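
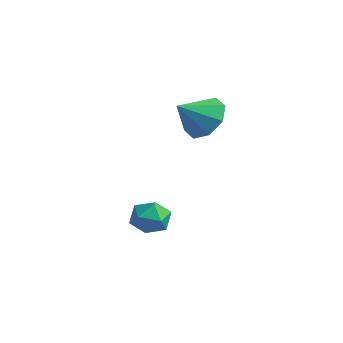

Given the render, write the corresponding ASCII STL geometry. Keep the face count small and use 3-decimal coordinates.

solid 
facet normal 0.039 0.820 -0.571
outer loop
vertex 3.141 0.695 1.356
vertex 2.394 1.035 1.794
vertex 3.313 1.084 1.927
endloop
endfacet
facet normal 0.784 -0.597 0.170
outer loop
vertex 3.141 0.695 1.356
vertex 3.313 1.084 1.927
vertex 2.346 -0.015 2.526
endloop
endfacet
facet normal 0.039 0.819 -0.572
outer loop
vertex 3.313 1.084 1.927
vertex 2.394 1.035 1.794
vertex 2.947 1.445 2.419
endloop
endfacet
facet normal 0.690 -0.234 0.685
outer loop
vertex 3.313 1.084 1.927
vertex 2.947 1.445 2.419
vertex 2.346 -0.015 2.526
endloop
endfacet
facet normal 0.037 0.820 -0.571
outer loop
vertex 2.947 1.445 2.419
vertex 2.394 1.035 1.794
vertex 2.257 1.565 2.546
endloop
endfacet
facet normal 0.181 -0.002 0.984
outer loop
vertex 2.947 1.445 2.419
vertex 2.257 1.565 2.546
vertex 2.346 -0.015 2.526
endloop
endfacet
facet normal 0.037 0.820 -0.571
outer loop
vertex 2.257 1.565 2.546
vertex 2.394 1.035 1.794
vertex 1.647 1.374 2.232
endloop
endfacet
facet normal -0.448 -0.037 0.893
outer loop
vertex 2.257 1.565 2.546
vertex 1.647 1.374 2.232
vertex 2.346 -0.015 2.526
endloop
endfacet
facet normal 0.037 0.820 -0.571
outer loop
vertex 1.647 1.374 2.232
vertex 2.394 1.035 1.794
vertex 1.475 0.985 1.662
endloop
endfacet
facet normal -0.826 -0.317 0.466
outer loop
vertex 1.647 1.374 2.232
vertex 1.475 0.985 1.662
vertex 2.346 -0.015 2.526
endloop
endfacet
facet normal 0.038 0.819 -0.572
outer loop
vertex 1.475 0.985 1.662
vertex 2.394 1.035 1.794
vertex 1.841 0.624 1.169
endloop
endfacet
facet normal -0.733 -0.679 -0.047
outer loop
vertex 1.475 0.985 1.662
vertex 1.841 0.624 1.169
vertex 2.346 -0.015 2.526
endloop
endfacet
facet normal 0.038 0.819 -0.572
outer loop
vertex 1.841 0.624 1.169
vertex 2.394 1.035 1.794
vertex 2.531 0.504 1.043
endloop
endfacet
facet normal -0.222 -0.911 -0.347
outer loop
vertex 1.841 0.624 1.169
vertex 2.531 0.504 1.043
vertex 2.346 -0.015 2.526
endloop
endfacet
facet normal 0.037 0.819 -0.572
outer loop
vertex 2.531 0.504 1.043
vertex 2.394 1.035 1.794
vertex 3.141 0.695 1.356
endloop
endfacet
facet normal 0.406 -0.877 -0.256
outer loop
vertex 2.531 0.504 1.043
vertex 3.141 0.695 1.356
vertex 2.346 -0.015 2.526
endloop
endfacet
facet normal -0.878 0.092 0.469
outer loop
vertex 1.742 -1.034 -2.245
vertex 2.014 -1.412 -1.662
vertex 2.078 -0.668 -1.688
endloop
endfacet
facet normal -0.762 0.647 0.035
outer loop
vertex 1.742 -1.034 -2.245
vertex 2.078 -0.668 -1.688
vertex 2.211 -0.473 -2.396
endloop
endfacet
facet normal -0.674 0.395 -0.625
outer loop
vertex 1.742 -1.034 -2.245
vertex 2.211 -0.473 -2.396
vertex 2.228 -1.096 -2.808
endloop
endfacet
facet normal -0.735 -0.316 -0.600
outer loop
vertex 1.742 -1.034 -2.245
vertex 2.228 -1.096 -2.808
vertex 2.107 -1.676 -2.354
endloop
endfacet
facet normal -0.861 -0.503 0.076
outer loop
vertex 1.742 -1.034 -2.245
vertex 2.107 -1.676 -2.354
vertex 2.014 -1.412 -1.662
endloop
endfacet
facet normal -0.153 0.960 0.236
outer loop
vertex 2.211 -0.473 -2.396
vertex 2.078 -0.668 -1.688
vertex 2.773 -0.504 -1.906
endloop
endfacet
facet normal -0.341 0.062 0.938
outer loop
vertex 2.078 -0.668 -1.688
vertex 2.014 -1.412 -1.662
vertex 2.652 -1.084 -1.452
endloop
endfacet
facet normal -0.313 -0.901 0.302
outer loop
vertex 2.014 -1.412 -1.662
vertex 2.107 -1.676 -2.354
vertex 2.669 -1.707 -1.864
endloop
endfacet
facet normal -0.108 -0.599 -0.794
outer loop
vertex 2.107 -1.676 -2.354
vertex 2.228 -1.096 -2.808
vertex 2.802 -1.512 -2.572
endloop
endfacet
facet normal -0.009 0.551 -0.834
outer loop
vertex 2.228 -1.096 -2.808
vertex 2.211 -0.473 -2.396
vertex 2.866 -0.768 -2.598
endloop
endfacet
facet normal 0.735 0.316 0.600
outer loop
vertex 3.138 -1.146 -2.015
vertex 2.773 -0.504 -1.906
vertex 2.652 -1.084 -1.452
endloop
endfacet
facet normal 0.674 -0.395 0.625
outer loop
vertex 3.138 -1.146 -2.015
vertex 2.652 -1.084 -1.452
vertex 2.669 -1.707 -1.864
endloop
endfacet
facet normal 0.762 -0.647 -0.035
outer loop
vertex 3.138 -1.146 -2.015
vertex 2.669 -1.707 -1.864
vertex 2.802 -1.512 -2.572
endloop
endfacet
facet normal 0.878 -0.092 -0.469
outer loop
vertex 3.138 -1.146 -2.015
vertex 2.802 -1.512 -2.572
vertex 2.866 -0.768 -2.598
endloop
endfacet
facet normal 0.861 0.503 -0.076
outer loop
vertex 3.138 -1.146 -2.015
vertex 2.866 -0.768 -2.598
vertex 2.773 -0.504 -1.906
endloop
endfacet
facet normal 0.108 0.599 0.794
outer loop
vertex 2.652 -1.084 -1.452
vertex 2.773 -0.504 -1.906
vertex 2.078 -0.668 -1.688
endloop
endfacet
facet normal 0.009 -0.551 0.834
outer loop
vertex 2.669 -1.707 -1.864
vertex 2.652 -1.084 -1.452
vertex 2.014 -1.412 -1.662
endloop
endfacet
facet normal 0.153 -0.960 -0.236
outer loop
vertex 2.802 -1.512 -2.572
vertex 2.669 -1.707 -1.864
vertex 2.107 -1.676 -2.354
endloop
endfacet
facet normal 0.341 -0.062 -0.938
outer loop
vertex 2.866 -0.768 -2.598
vertex 2.802 -1.512 -2.572
vertex 2.228 -1.096 -2.808
endloop
endfacet
facet normal 0.313 0.901 -0.302
outer loop
vertex 2.773 -0.504 -1.906
vertex 2.866 -0.768 -2.598
vertex 2.211 -0.473 -2.396
endloop
endfacet

endsolid


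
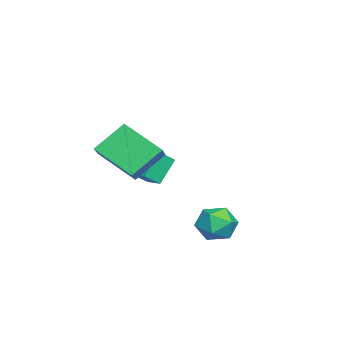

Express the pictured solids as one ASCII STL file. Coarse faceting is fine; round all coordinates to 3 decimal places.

solid 
facet normal -0.701 0.560 0.441
outer loop
vertex 1.891 2.803 -1.703
vertex 1.347 1.974 -1.515
vertex 2.027 2.295 -0.842
endloop
endfacet
facet normal -0.056 0.856 0.514
outer loop
vertex 1.891 2.803 -1.703
vertex 2.027 2.295 -0.842
vertex 2.824 2.651 -1.349
endloop
endfacet
facet normal 0.210 0.968 -0.138
outer loop
vertex 1.891 2.803 -1.703
vertex 2.824 2.651 -1.349
vertex 2.636 2.551 -2.336
endloop
endfacet
facet normal -0.272 0.741 -0.615
outer loop
vertex 1.891 2.803 -1.703
vertex 2.636 2.551 -2.336
vertex 1.724 2.132 -2.438
endloop
endfacet
facet normal -0.834 0.489 -0.257
outer loop
vertex 1.891 2.803 -1.703
vertex 1.724 2.132 -2.438
vertex 1.347 1.974 -1.515
endloop
endfacet
facet normal 0.366 0.386 0.847
outer loop
vertex 2.824 2.651 -1.349
vertex 2.027 2.295 -0.842
vertex 2.856 1.728 -0.942
endloop
endfacet
facet normal -0.678 -0.092 0.729
outer loop
vertex 2.027 2.295 -0.842
vertex 1.347 1.974 -1.515
vertex 1.944 1.309 -1.044
endloop
endfacet
facet normal -0.893 -0.207 -0.400
outer loop
vertex 1.347 1.974 -1.515
vertex 1.724 2.132 -2.438
vertex 1.756 1.209 -2.031
endloop
endfacet
facet normal 0.018 0.199 -0.980
outer loop
vertex 1.724 2.132 -2.438
vertex 2.636 2.551 -2.336
vertex 2.553 1.565 -2.538
endloop
endfacet
facet normal 0.797 0.567 -0.209
outer loop
vertex 2.636 2.551 -2.336
vertex 2.824 2.651 -1.349
vertex 3.233 1.886 -1.865
endloop
endfacet
facet normal 0.272 -0.741 0.615
outer loop
vertex 2.689 1.057 -1.677
vertex 2.856 1.728 -0.942
vertex 1.944 1.309 -1.044
endloop
endfacet
facet normal -0.210 -0.968 0.138
outer loop
vertex 2.689 1.057 -1.677
vertex 1.944 1.309 -1.044
vertex 1.756 1.209 -2.031
endloop
endfacet
facet normal 0.056 -0.856 -0.514
outer loop
vertex 2.689 1.057 -1.677
vertex 1.756 1.209 -2.031
vertex 2.553 1.565 -2.538
endloop
endfacet
facet normal 0.701 -0.560 -0.441
outer loop
vertex 2.689 1.057 -1.677
vertex 2.553 1.565 -2.538
vertex 3.233 1.886 -1.865
endloop
endfacet
facet normal 0.834 -0.489 0.257
outer loop
vertex 2.689 1.057 -1.677
vertex 3.233 1.886 -1.865
vertex 2.856 1.728 -0.942
endloop
endfacet
facet normal -0.018 -0.199 0.980
outer loop
vertex 1.944 1.309 -1.044
vertex 2.856 1.728 -0.942
vertex 2.027 2.295 -0.842
endloop
endfacet
facet normal -0.797 -0.567 0.209
outer loop
vertex 1.756 1.209 -2.031
vertex 1.944 1.309 -1.044
vertex 1.347 1.974 -1.515
endloop
endfacet
facet normal -0.366 -0.386 -0.847
outer loop
vertex 2.553 1.565 -2.538
vertex 1.756 1.209 -2.031
vertex 1.724 2.132 -2.438
endloop
endfacet
facet normal 0.678 0.092 -0.729
outer loop
vertex 3.233 1.886 -1.865
vertex 2.553 1.565 -2.538
vertex 2.636 2.551 -2.336
endloop
endfacet
facet normal 0.893 0.207 0.400
outer loop
vertex 2.856 1.728 -0.942
vertex 3.233 1.886 -1.865
vertex 2.824 2.651 -1.349
endloop
endfacet
facet normal -0.862 -0.064 -0.502
outer loop
vertex 0.985 -2.076 3.084
vertex 1.557 -0.361 1.883
vertex 1.785 -3.203 1.854
endloop
endfacet
facet normal -0.264 -0.790 0.553
outer loop
vertex 2.923 -3.119 2.517
vertex 0.985 -2.076 3.084
vertex 1.785 -3.203 1.854
endloop
endfacet
facet normal -0.863 -0.064 -0.502
outer loop
vertex 1.785 -3.203 1.854
vertex 1.557 -0.361 1.883
vertex 2.356 -1.488 0.654
endloop
endfacet
facet normal 0.432 -0.609 -0.665
outer loop
vertex 2.356 -1.488 0.654
vertex 2.923 -3.119 2.517
vertex 1.785 -3.203 1.854
endloop
endfacet
facet normal -0.432 0.610 0.665
outer loop
vertex 0.985 -2.076 3.084
vertex 2.695 -0.277 2.546
vertex 1.557 -0.361 1.883
endloop
endfacet
facet normal -0.263 -0.790 0.553
outer loop
vertex 2.124 -1.992 3.746
vertex 0.985 -2.076 3.084
vertex 2.923 -3.119 2.517
endloop
endfacet
facet normal -0.432 0.609 0.665
outer loop
vertex 2.124 -1.992 3.746
vertex 2.695 -0.277 2.546
vertex 0.985 -2.076 3.084
endloop
endfacet
facet normal 0.264 0.790 -0.553
outer loop
vertex 1.557 -0.361 1.883
vertex 2.695 -0.277 2.546
vertex 2.356 -1.488 0.654
endloop
endfacet
facet normal 0.431 -0.610 -0.665
outer loop
vertex 3.495 -1.404 1.316
vertex 2.923 -3.119 2.517
vertex 2.356 -1.488 0.654
endloop
endfacet
facet normal 0.263 0.790 -0.553
outer loop
vertex 2.356 -1.488 0.654
vertex 2.695 -0.277 2.546
vertex 3.495 -1.404 1.316
endloop
endfacet
facet normal 0.862 0.064 0.502
outer loop
vertex 3.495 -1.404 1.316
vertex 2.124 -1.992 3.746
vertex 2.923 -3.119 2.517
endloop
endfacet
facet normal 0.862 0.064 0.502
outer loop
vertex 2.695 -0.277 2.546
vertex 2.124 -1.992 3.746
vertex 3.495 -1.404 1.316
endloop
endfacet
facet normal -0.692 -0.699 -0.180
outer loop
vertex -3.239 -2.082 0.392
vertex -3.704 -1.47 -0.2
vertex -2.402 -2.603 -0.804
endloop
endfacet
facet normal 0.479 -0.631 0.610
outer loop
vertex -1.696 -1.89 -0.62
vertex -3.239 -2.082 0.392
vertex -2.402 -2.603 -0.804
endloop
endfacet
facet normal -0.692 -0.699 -0.180
outer loop
vertex -2.402 -2.603 -0.804
vertex -3.704 -1.47 -0.2
vertex -2.867 -1.991 -1.396
endloop
endfacet
facet normal 0.540 -0.336 -0.772
outer loop
vertex -2.867 -1.991 -1.396
vertex -1.696 -1.89 -0.62
vertex -2.402 -2.603 -0.804
endloop
endfacet
facet normal -0.540 0.336 0.772
outer loop
vertex -3.239 -2.082 0.392
vertex -2.998 -0.757 -0.016
vertex -3.704 -1.47 -0.2
endloop
endfacet
facet normal 0.479 -0.631 0.610
outer loop
vertex -2.533 -1.369 0.576
vertex -3.239 -2.082 0.392
vertex -1.696 -1.89 -0.62
endloop
endfacet
facet normal -0.540 0.336 0.772
outer loop
vertex -2.533 -1.369 0.576
vertex -2.998 -0.757 -0.016
vertex -3.239 -2.082 0.392
endloop
endfacet
facet normal -0.479 0.631 -0.610
outer loop
vertex -3.704 -1.47 -0.2
vertex -2.998 -0.757 -0.016
vertex -2.867 -1.991 -1.396
endloop
endfacet
facet normal 0.540 -0.336 -0.772
outer loop
vertex -2.161 -1.278 -1.212
vertex -1.696 -1.89 -0.62
vertex -2.867 -1.991 -1.396
endloop
endfacet
facet normal -0.479 0.631 -0.610
outer loop
vertex -2.867 -1.991 -1.396
vertex -2.998 -0.757 -0.016
vertex -2.161 -1.278 -1.212
endloop
endfacet
facet normal 0.692 0.699 0.180
outer loop
vertex -2.161 -1.278 -1.212
vertex -2.533 -1.369 0.576
vertex -1.696 -1.89 -0.62
endloop
endfacet
facet normal 0.692 0.699 0.180
outer loop
vertex -2.998 -0.757 -0.016
vertex -2.533 -1.369 0.576
vertex -2.161 -1.278 -1.212
endloop
endfacet

endsolid


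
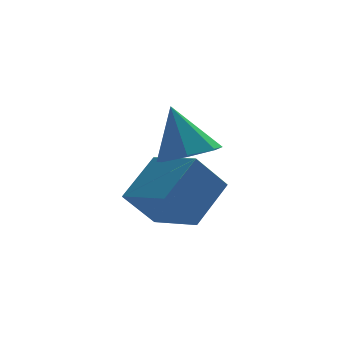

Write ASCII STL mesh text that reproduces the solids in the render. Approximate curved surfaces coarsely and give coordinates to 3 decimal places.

solid 
facet normal -0.508 0.827 -0.241
outer loop
vertex -4.004 0.735 -0.924
vertex -2.792 1.835 0.294
vertex -2.924 1.012 -2.247
endloop
endfacet
facet normal -0.594 -0.539 -0.597
outer loop
vertex -1.888 -0.675 -1.754
vertex -4.004 0.735 -0.924
vertex -2.924 1.012 -2.247
endloop
endfacet
facet normal -0.508 0.827 -0.241
outer loop
vertex -2.924 1.012 -2.247
vertex -2.792 1.835 0.294
vertex -1.713 2.112 -1.029
endloop
endfacet
facet normal 0.624 0.160 -0.765
outer loop
vertex -1.713 2.112 -1.029
vertex -1.888 -0.675 -1.754
vertex -2.924 1.012 -2.247
endloop
endfacet
facet normal -0.624 -0.160 0.765
outer loop
vertex -4.004 0.735 -0.924
vertex -1.756 0.148 0.787
vertex -2.792 1.835 0.294
endloop
endfacet
facet normal -0.594 -0.539 -0.597
outer loop
vertex -2.967 -0.952 -0.431
vertex -4.004 0.735 -0.924
vertex -1.888 -0.675 -1.754
endloop
endfacet
facet normal -0.624 -0.160 0.765
outer loop
vertex -2.967 -0.952 -0.431
vertex -1.756 0.148 0.787
vertex -4.004 0.735 -0.924
endloop
endfacet
facet normal 0.594 0.539 0.597
outer loop
vertex -2.792 1.835 0.294
vertex -1.756 0.148 0.787
vertex -1.713 2.112 -1.029
endloop
endfacet
facet normal 0.624 0.160 -0.765
outer loop
vertex -0.676 0.425 -0.536
vertex -1.888 -0.675 -1.754
vertex -1.713 2.112 -1.029
endloop
endfacet
facet normal 0.593 0.539 0.597
outer loop
vertex -1.713 2.112 -1.029
vertex -1.756 0.148 0.787
vertex -0.676 0.425 -0.536
endloop
endfacet
facet normal 0.508 -0.827 0.241
outer loop
vertex -0.676 0.425 -0.536
vertex -2.967 -0.952 -0.431
vertex -1.888 -0.675 -1.754
endloop
endfacet
facet normal 0.508 -0.827 0.242
outer loop
vertex -1.756 0.148 0.787
vertex -2.967 -0.952 -0.431
vertex -0.676 0.425 -0.536
endloop
endfacet
facet normal 0.225 -0.332 -0.916
outer loop
vertex -1.41 -1.075 1.575
vertex -2.061 -0.316 1.14
vertex -0.999 -0.246 1.376
endloop
endfacet
facet normal 0.687 -0.171 0.706
outer loop
vertex -1.41 -1.075 1.575
vertex -0.999 -0.246 1.376
vertex -2.519 0.356 3.0
endloop
endfacet
facet normal 0.225 -0.331 -0.916
outer loop
vertex -0.999 -0.246 1.376
vertex -2.061 -0.316 1.14
vertex -1.389 0.53 1.0
endloop
endfacet
facet normal 0.697 0.565 0.443
outer loop
vertex -0.999 -0.246 1.376
vertex -1.389 0.53 1.0
vertex -2.519 0.356 3.0
endloop
endfacet
facet normal 0.226 -0.331 -0.916
outer loop
vertex -1.389 0.53 1.0
vertex -2.061 -0.316 1.14
vertex -2.284 0.668 0.729
endloop
endfacet
facet normal 0.107 0.983 0.146
outer loop
vertex -1.389 0.53 1.0
vertex -2.284 0.668 0.729
vertex -2.519 0.356 3.0
endloop
endfacet
facet normal 0.226 -0.332 -0.916
outer loop
vertex -2.284 0.668 0.729
vertex -2.061 -0.316 1.14
vertex -3.012 0.065 0.768
endloop
endfacet
facet normal -0.636 0.771 0.040
outer loop
vertex -2.284 0.668 0.729
vertex -3.012 0.065 0.768
vertex -2.519 0.356 3.0
endloop
endfacet
facet normal 0.226 -0.331 -0.916
outer loop
vertex -3.012 0.065 0.768
vertex -2.061 -0.316 1.14
vertex -3.024 -0.825 1.087
endloop
endfacet
facet normal -0.975 0.086 0.204
outer loop
vertex -3.012 0.065 0.768
vertex -3.024 -0.825 1.087
vertex -2.519 0.356 3.0
endloop
endfacet
facet normal 0.226 -0.331 -0.916
outer loop
vertex -3.024 -0.825 1.087
vertex -2.061 -0.316 1.14
vertex -2.311 -1.332 1.446
endloop
endfacet
facet normal -0.654 -0.555 0.515
outer loop
vertex -3.024 -0.825 1.087
vertex -2.311 -1.332 1.446
vertex -2.519 0.356 3.0
endloop
endfacet
facet normal 0.226 -0.331 -0.916
outer loop
vertex -2.311 -1.332 1.446
vertex -2.061 -0.316 1.14
vertex -1.41 -1.075 1.575
endloop
endfacet
facet normal 0.085 -0.669 0.738
outer loop
vertex -2.311 -1.332 1.446
vertex -1.41 -1.075 1.575
vertex -2.519 0.356 3.0
endloop
endfacet

endsolid


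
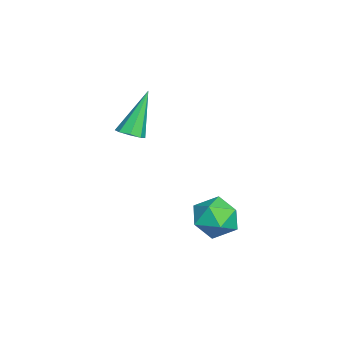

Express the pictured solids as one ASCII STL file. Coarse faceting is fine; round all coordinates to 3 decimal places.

solid 
facet normal -0.915 0.274 0.296
outer loop
vertex 0.003 1.589 -1.026
vertex -0.321 0.628 -1.137
vertex 0.061 0.937 -0.243
endloop
endfacet
facet normal -0.416 0.683 0.600
outer loop
vertex 0.003 1.589 -1.026
vertex 0.061 0.937 -0.243
vertex 0.834 1.575 -0.434
endloop
endfacet
facet normal -0.040 0.996 0.080
outer loop
vertex 0.003 1.589 -1.026
vertex 0.834 1.575 -0.434
vertex 0.93 1.66 -1.446
endloop
endfacet
facet normal -0.307 0.779 -0.546
outer loop
vertex 0.003 1.589 -1.026
vertex 0.93 1.66 -1.446
vertex 0.217 1.075 -1.88
endloop
endfacet
facet normal -0.847 0.333 -0.413
outer loop
vertex 0.003 1.589 -1.026
vertex 0.217 1.075 -1.88
vertex -0.321 0.628 -1.137
endloop
endfacet
facet normal 0.026 0.258 0.966
outer loop
vertex 0.834 1.575 -0.434
vertex 0.061 0.937 -0.243
vertex 1.023 0.605 -0.18
endloop
endfacet
facet normal -0.782 -0.404 0.474
outer loop
vertex 0.061 0.937 -0.243
vertex -0.321 0.628 -1.137
vertex 0.31 0.02 -0.614
endloop
endfacet
facet normal -0.673 -0.307 -0.672
outer loop
vertex -0.321 0.628 -1.137
vertex 0.217 1.075 -1.88
vertex 0.406 0.105 -1.626
endloop
endfacet
facet normal 0.201 0.414 -0.888
outer loop
vertex 0.217 1.075 -1.88
vertex 0.93 1.66 -1.446
vertex 1.179 0.743 -1.817
endloop
endfacet
facet normal 0.633 0.764 0.124
outer loop
vertex 0.93 1.66 -1.446
vertex 0.834 1.575 -0.434
vertex 1.561 1.052 -0.923
endloop
endfacet
facet normal 0.307 -0.779 0.546
outer loop
vertex 1.237 0.091 -1.034
vertex 1.023 0.605 -0.18
vertex 0.31 0.02 -0.614
endloop
endfacet
facet normal 0.040 -0.996 -0.080
outer loop
vertex 1.237 0.091 -1.034
vertex 0.31 0.02 -0.614
vertex 0.406 0.105 -1.626
endloop
endfacet
facet normal 0.416 -0.683 -0.600
outer loop
vertex 1.237 0.091 -1.034
vertex 0.406 0.105 -1.626
vertex 1.179 0.743 -1.817
endloop
endfacet
facet normal 0.915 -0.274 -0.296
outer loop
vertex 1.237 0.091 -1.034
vertex 1.179 0.743 -1.817
vertex 1.561 1.052 -0.923
endloop
endfacet
facet normal 0.847 -0.333 0.413
outer loop
vertex 1.237 0.091 -1.034
vertex 1.561 1.052 -0.923
vertex 1.023 0.605 -0.18
endloop
endfacet
facet normal -0.201 -0.414 0.888
outer loop
vertex 0.31 0.02 -0.614
vertex 1.023 0.605 -0.18
vertex 0.061 0.937 -0.243
endloop
endfacet
facet normal -0.633 -0.764 -0.124
outer loop
vertex 0.406 0.105 -1.626
vertex 0.31 0.02 -0.614
vertex -0.321 0.628 -1.137
endloop
endfacet
facet normal -0.026 -0.258 -0.966
outer loop
vertex 1.179 0.743 -1.817
vertex 0.406 0.105 -1.626
vertex 0.217 1.075 -1.88
endloop
endfacet
facet normal 0.782 0.404 -0.474
outer loop
vertex 1.561 1.052 -0.923
vertex 1.179 0.743 -1.817
vertex 0.93 1.66 -1.446
endloop
endfacet
facet normal 0.673 0.307 0.672
outer loop
vertex 1.023 0.605 -0.18
vertex 1.561 1.052 -0.923
vertex 0.834 1.575 -0.434
endloop
endfacet
facet normal 0.428 -0.294 -0.855
outer loop
vertex -0.323 -2.356 2.723
vertex -0.855 -2.392 2.469
vertex -0.448 -1.968 2.527
endloop
endfacet
facet normal 0.728 0.481 0.489
outer loop
vertex -0.323 -2.356 2.723
vertex -0.448 -1.968 2.527
vertex -1.765 -1.768 4.291
endloop
endfacet
facet normal 0.427 -0.293 -0.855
outer loop
vertex -0.448 -1.968 2.527
vertex -0.855 -2.392 2.469
vertex -0.811 -1.829 2.298
endloop
endfacet
facet normal 0.293 0.950 0.111
outer loop
vertex -0.448 -1.968 2.527
vertex -0.811 -1.829 2.298
vertex -1.765 -1.768 4.291
endloop
endfacet
facet normal 0.427 -0.293 -0.855
outer loop
vertex -0.811 -1.829 2.298
vertex -0.855 -2.392 2.469
vertex -1.2 -2.019 2.169
endloop
endfacet
facet normal -0.373 0.904 -0.206
outer loop
vertex -0.811 -1.829 2.298
vertex -1.2 -2.019 2.169
vertex -1.765 -1.768 4.291
endloop
endfacet
facet normal 0.427 -0.293 -0.855
outer loop
vertex -1.2 -2.019 2.169
vertex -0.855 -2.392 2.469
vertex -1.386 -2.428 2.216
endloop
endfacet
facet normal -0.886 0.371 -0.280
outer loop
vertex -1.2 -2.019 2.169
vertex -1.386 -2.428 2.216
vertex -1.765 -1.768 4.291
endloop
endfacet
facet normal 0.427 -0.292 -0.856
outer loop
vertex -1.386 -2.428 2.216
vertex -0.855 -2.392 2.469
vertex -1.261 -2.816 2.411
endloop
endfacet
facet normal -0.940 -0.335 -0.065
outer loop
vertex -1.386 -2.428 2.216
vertex -1.261 -2.816 2.411
vertex -1.765 -1.768 4.291
endloop
endfacet
facet normal 0.428 -0.292 -0.855
outer loop
vertex -1.261 -2.816 2.411
vertex -0.855 -2.392 2.469
vertex -0.898 -2.955 2.64
endloop
endfacet
facet normal -0.505 -0.804 0.313
outer loop
vertex -1.261 -2.816 2.411
vertex -0.898 -2.955 2.64
vertex -1.765 -1.768 4.291
endloop
endfacet
facet normal 0.427 -0.292 -0.855
outer loop
vertex -0.898 -2.955 2.64
vertex -0.855 -2.392 2.469
vertex -0.509 -2.764 2.769
endloop
endfacet
facet normal 0.163 -0.758 0.631
outer loop
vertex -0.898 -2.955 2.64
vertex -0.509 -2.764 2.769
vertex -1.765 -1.768 4.291
endloop
endfacet
facet normal 0.428 -0.292 -0.855
outer loop
vertex -0.509 -2.764 2.769
vertex -0.855 -2.392 2.469
vertex -0.323 -2.356 2.723
endloop
endfacet
facet normal 0.673 -0.227 0.704
outer loop
vertex -0.509 -2.764 2.769
vertex -0.323 -2.356 2.723
vertex -1.765 -1.768 4.291
endloop
endfacet

endsolid


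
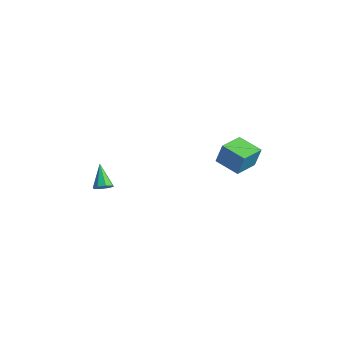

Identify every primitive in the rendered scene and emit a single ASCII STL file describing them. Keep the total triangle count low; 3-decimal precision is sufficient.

solid 
facet normal 0.622 -0.313 -0.718
outer loop
vertex 0.071 -3.847 -3.787
vertex -0.363 -4.14 -4.035
vertex -0.15 -3.603 -4.085
endloop
endfacet
facet normal 0.376 0.834 0.404
outer loop
vertex 0.071 -3.847 -3.787
vertex -0.15 -3.603 -4.085
vertex -1.357 -3.64 -2.885
endloop
endfacet
facet normal 0.620 -0.313 -0.720
outer loop
vertex -0.15 -3.603 -4.085
vertex -0.363 -4.14 -4.035
vertex -0.497 -3.674 -4.353
endloop
endfacet
facet normal -0.127 0.987 -0.097
outer loop
vertex -0.15 -3.603 -4.085
vertex -0.497 -3.674 -4.353
vertex -1.357 -3.64 -2.885
endloop
endfacet
facet normal 0.621 -0.312 -0.719
outer loop
vertex -0.497 -3.674 -4.353
vertex -0.363 -4.14 -4.035
vertex -0.765 -4.018 -4.435
endloop
endfacet
facet normal -0.671 0.620 -0.407
outer loop
vertex -0.497 -3.674 -4.353
vertex -0.765 -4.018 -4.435
vertex -1.357 -3.64 -2.885
endloop
endfacet
facet normal 0.621 -0.312 -0.719
outer loop
vertex -0.765 -4.018 -4.435
vertex -0.363 -4.14 -4.035
vertex -0.798 -4.434 -4.283
endloop
endfacet
facet normal -0.937 -0.052 -0.345
outer loop
vertex -0.765 -4.018 -4.435
vertex -0.798 -4.434 -4.283
vertex -1.357 -3.64 -2.885
endloop
endfacet
facet normal 0.621 -0.313 -0.719
outer loop
vertex -0.798 -4.434 -4.283
vertex -0.363 -4.14 -4.035
vertex -0.576 -4.678 -3.985
endloop
endfacet
facet normal -0.770 -0.636 0.053
outer loop
vertex -0.798 -4.434 -4.283
vertex -0.576 -4.678 -3.985
vertex -1.357 -3.64 -2.885
endloop
endfacet
facet normal 0.621 -0.313 -0.718
outer loop
vertex -0.576 -4.678 -3.985
vertex -0.363 -4.14 -4.035
vertex -0.23 -4.606 -3.717
endloop
endfacet
facet normal -0.266 -0.788 0.555
outer loop
vertex -0.576 -4.678 -3.985
vertex -0.23 -4.606 -3.717
vertex -1.357 -3.64 -2.885
endloop
endfacet
facet normal 0.621 -0.313 -0.718
outer loop
vertex -0.23 -4.606 -3.717
vertex -0.363 -4.14 -4.035
vertex 0.038 -4.262 -3.635
endloop
endfacet
facet normal 0.277 -0.421 0.864
outer loop
vertex -0.23 -4.606 -3.717
vertex 0.038 -4.262 -3.635
vertex -1.357 -3.64 -2.885
endloop
endfacet
facet normal 0.621 -0.313 -0.718
outer loop
vertex 0.038 -4.262 -3.635
vertex -0.363 -4.14 -4.035
vertex 0.071 -3.847 -3.787
endloop
endfacet
facet normal 0.543 0.250 0.802
outer loop
vertex 0.038 -4.262 -3.635
vertex 0.071 -3.847 -3.787
vertex -1.357 -3.64 -2.885
endloop
endfacet
facet normal -0.941 -0.218 0.260
outer loop
vertex 1.531 2.516 -2.448
vertex 1.135 4.072 -2.576
vertex 1.208 2.326 -3.776
endloop
endfacet
facet normal 0.245 -0.966 0.079
outer loop
vertex 2.685 2.668 -4.184
vertex 1.531 2.516 -2.448
vertex 1.208 2.326 -3.776
endloop
endfacet
facet normal -0.941 -0.218 0.260
outer loop
vertex 1.208 2.326 -3.776
vertex 1.135 4.072 -2.576
vertex 0.812 3.881 -3.904
endloop
endfacet
facet normal -0.234 -0.139 -0.962
outer loop
vertex 0.812 3.881 -3.904
vertex 2.685 2.668 -4.184
vertex 1.208 2.326 -3.776
endloop
endfacet
facet normal 0.234 0.139 0.962
outer loop
vertex 1.531 2.516 -2.448
vertex 2.612 4.414 -2.984
vertex 1.135 4.072 -2.576
endloop
endfacet
facet normal 0.246 -0.966 0.079
outer loop
vertex 3.008 2.859 -2.856
vertex 1.531 2.516 -2.448
vertex 2.685 2.668 -4.184
endloop
endfacet
facet normal 0.234 0.139 0.962
outer loop
vertex 3.008 2.859 -2.856
vertex 2.612 4.414 -2.984
vertex 1.531 2.516 -2.448
endloop
endfacet
facet normal -0.246 0.966 -0.079
outer loop
vertex 1.135 4.072 -2.576
vertex 2.612 4.414 -2.984
vertex 0.812 3.881 -3.904
endloop
endfacet
facet normal -0.234 -0.139 -0.962
outer loop
vertex 2.289 4.224 -4.312
vertex 2.685 2.668 -4.184
vertex 0.812 3.881 -3.904
endloop
endfacet
facet normal -0.246 0.966 -0.078
outer loop
vertex 0.812 3.881 -3.904
vertex 2.612 4.414 -2.984
vertex 2.289 4.224 -4.312
endloop
endfacet
facet normal 0.941 0.218 -0.260
outer loop
vertex 2.289 4.224 -4.312
vertex 3.008 2.859 -2.856
vertex 2.685 2.668 -4.184
endloop
endfacet
facet normal 0.941 0.218 -0.260
outer loop
vertex 2.612 4.414 -2.984
vertex 3.008 2.859 -2.856
vertex 2.289 4.224 -4.312
endloop
endfacet

endsolid


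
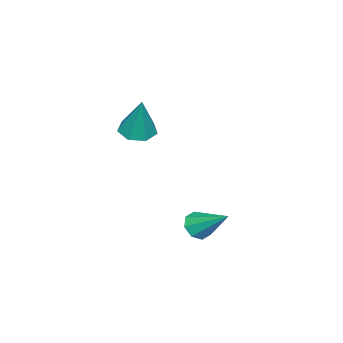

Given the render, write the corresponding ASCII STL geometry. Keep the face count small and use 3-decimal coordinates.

solid 
facet normal -0.229 -0.248 -0.941
outer loop
vertex -1.674 -3.468 -0.602
vertex -2.17 -2.946 -0.619
vertex -1.473 -2.909 -0.798
endloop
endfacet
facet normal 0.941 -0.264 0.211
outer loop
vertex -1.674 -3.468 -0.602
vertex -1.473 -2.909 -0.798
vertex -1.77 -2.514 1.019
endloop
endfacet
facet normal -0.229 -0.248 -0.941
outer loop
vertex -1.473 -2.909 -0.798
vertex -2.17 -2.946 -0.619
vertex -1.797 -2.378 -0.859
endloop
endfacet
facet normal 0.852 0.523 0.026
outer loop
vertex -1.473 -2.909 -0.798
vertex -1.797 -2.378 -0.859
vertex -1.77 -2.514 1.019
endloop
endfacet
facet normal -0.229 -0.248 -0.941
outer loop
vertex -1.797 -2.378 -0.859
vertex -2.17 -2.946 -0.619
vertex -2.402 -2.275 -0.739
endloop
endfacet
facet normal 0.181 0.981 0.068
outer loop
vertex -1.797 -2.378 -0.859
vertex -2.402 -2.275 -0.739
vertex -1.77 -2.514 1.019
endloop
endfacet
facet normal -0.231 -0.248 -0.941
outer loop
vertex -2.402 -2.275 -0.739
vertex -2.17 -2.946 -0.619
vertex -2.831 -2.676 -0.528
endloop
endfacet
facet normal -0.565 0.766 0.307
outer loop
vertex -2.402 -2.275 -0.739
vertex -2.831 -2.676 -0.528
vertex -1.77 -2.514 1.019
endloop
endfacet
facet normal -0.230 -0.247 -0.941
outer loop
vertex -2.831 -2.676 -0.528
vertex -2.17 -2.946 -0.619
vertex -2.763 -3.281 -0.386
endloop
endfacet
facet normal -0.826 0.039 0.562
outer loop
vertex -2.831 -2.676 -0.528
vertex -2.763 -3.281 -0.386
vertex -1.77 -2.514 1.019
endloop
endfacet
facet normal -0.230 -0.248 -0.941
outer loop
vertex -2.763 -3.281 -0.386
vertex -2.17 -2.946 -0.619
vertex -2.248 -3.633 -0.419
endloop
endfacet
facet normal -0.404 -0.652 0.642
outer loop
vertex -2.763 -3.281 -0.386
vertex -2.248 -3.633 -0.419
vertex -1.77 -2.514 1.019
endloop
endfacet
facet normal -0.229 -0.248 -0.941
outer loop
vertex -2.248 -3.633 -0.419
vertex -2.17 -2.946 -0.619
vertex -1.674 -3.468 -0.602
endloop
endfacet
facet normal 0.381 -0.787 0.486
outer loop
vertex -2.248 -3.633 -0.419
vertex -1.674 -3.468 -0.602
vertex -1.77 -2.514 1.019
endloop
endfacet
facet normal -0.157 -0.790 -0.592
outer loop
vertex -1.197 0.2 -4.757
vertex -1.451 -0.106 -4.281
vertex -1.666 0.27 -4.726
endloop
endfacet
facet normal 0.085 0.820 -0.566
outer loop
vertex -1.197 0.2 -4.757
vertex -1.666 0.27 -4.726
vertex -1.189 1.206 -3.299
endloop
endfacet
facet normal -0.158 -0.791 -0.592
outer loop
vertex -1.666 0.27 -4.726
vertex -1.451 -0.106 -4.281
vertex -2.008 0.12 -4.434
endloop
endfacet
facet normal -0.586 0.754 -0.299
outer loop
vertex -1.666 0.27 -4.726
vertex -2.008 0.12 -4.434
vertex -1.189 1.206 -3.299
endloop
endfacet
facet normal -0.157 -0.789 -0.593
outer loop
vertex -2.008 0.12 -4.434
vertex -1.451 -0.106 -4.281
vertex -2.025 -0.163 -4.053
endloop
endfacet
facet normal -0.881 0.397 0.256
outer loop
vertex -2.008 0.12 -4.434
vertex -2.025 -0.163 -4.053
vertex -1.189 1.206 -3.299
endloop
endfacet
facet normal -0.157 -0.790 -0.593
outer loop
vertex -2.025 -0.163 -4.053
vertex -1.451 -0.106 -4.281
vertex -1.705 -0.412 -3.806
endloop
endfacet
facet normal -0.631 -0.042 0.775
outer loop
vertex -2.025 -0.163 -4.053
vertex -1.705 -0.412 -3.806
vertex -1.189 1.206 -3.299
endloop
endfacet
facet normal -0.157 -0.790 -0.593
outer loop
vertex -1.705 -0.412 -3.806
vertex -1.451 -0.106 -4.281
vertex -1.237 -0.482 -3.837
endloop
endfacet
facet normal 0.018 -0.304 0.952
outer loop
vertex -1.705 -0.412 -3.806
vertex -1.237 -0.482 -3.837
vertex -1.189 1.206 -3.299
endloop
endfacet
facet normal -0.157 -0.790 -0.593
outer loop
vertex -1.237 -0.482 -3.837
vertex -1.451 -0.106 -4.281
vertex -0.894 -0.331 -4.129
endloop
endfacet
facet normal 0.688 -0.238 0.685
outer loop
vertex -1.237 -0.482 -3.837
vertex -0.894 -0.331 -4.129
vertex -1.189 1.206 -3.299
endloop
endfacet
facet normal -0.158 -0.791 -0.592
outer loop
vertex -0.894 -0.331 -4.129
vertex -1.451 -0.106 -4.281
vertex -0.878 -0.049 -4.51
endloop
endfacet
facet normal 0.984 0.119 0.129
outer loop
vertex -0.894 -0.331 -4.129
vertex -0.878 -0.049 -4.51
vertex -1.189 1.206 -3.299
endloop
endfacet
facet normal -0.158 -0.790 -0.592
outer loop
vertex -0.878 -0.049 -4.51
vertex -1.451 -0.106 -4.281
vertex -1.197 0.2 -4.757
endloop
endfacet
facet normal 0.735 0.556 -0.388
outer loop
vertex -0.878 -0.049 -4.51
vertex -1.197 0.2 -4.757
vertex -1.189 1.206 -3.299
endloop
endfacet

endsolid


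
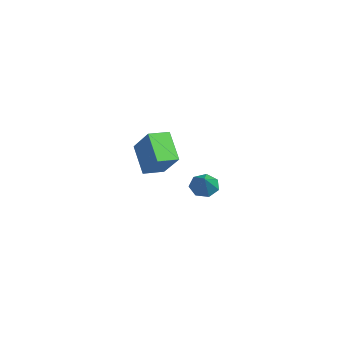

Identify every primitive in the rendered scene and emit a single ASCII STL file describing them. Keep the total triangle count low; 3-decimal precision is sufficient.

solid 
facet normal -0.768 0.149 -0.622
outer loop
vertex 2.955 -0.507 0.489
vertex 2.61 -0.607 0.891
vertex 2.824 -0.135 0.74
endloop
endfacet
facet normal 0.834 0.479 -0.275
outer loop
vertex 2.955 -0.507 0.489
vertex 2.824 -0.135 0.74
vertex 3.47 -0.773 1.589
endloop
endfacet
facet normal -0.768 0.149 -0.623
outer loop
vertex 2.824 -0.135 0.74
vertex 2.61 -0.607 0.891
vertex 2.531 -0.117 1.105
endloop
endfacet
facet normal 0.434 0.847 0.307
outer loop
vertex 2.824 -0.135 0.74
vertex 2.531 -0.117 1.105
vertex 3.47 -0.773 1.589
endloop
endfacet
facet normal -0.768 0.148 -0.623
outer loop
vertex 2.531 -0.117 1.105
vertex 2.61 -0.607 0.891
vertex 2.297 -0.469 1.31
endloop
endfacet
facet normal -0.063 0.533 0.844
outer loop
vertex 2.531 -0.117 1.105
vertex 2.297 -0.469 1.31
vertex 3.47 -0.773 1.589
endloop
endfacet
facet normal -0.768 0.149 -0.623
outer loop
vertex 2.297 -0.469 1.31
vertex 2.61 -0.607 0.891
vertex 2.299 -0.924 1.199
endloop
endfacet
facet normal -0.281 -0.229 0.932
outer loop
vertex 2.297 -0.469 1.31
vertex 2.299 -0.924 1.199
vertex 3.47 -0.773 1.589
endloop
endfacet
facet normal -0.768 0.148 -0.623
outer loop
vertex 2.299 -0.924 1.199
vertex 2.61 -0.607 0.891
vertex 2.535 -1.14 0.857
endloop
endfacet
facet normal -0.057 -0.861 0.505
outer loop
vertex 2.299 -0.924 1.199
vertex 2.535 -1.14 0.857
vertex 3.47 -0.773 1.589
endloop
endfacet
facet normal -0.769 0.148 -0.622
outer loop
vertex 2.535 -1.14 0.857
vertex 2.61 -0.607 0.891
vertex 2.827 -0.955 0.54
endloop
endfacet
facet normal 0.440 -0.891 -0.115
outer loop
vertex 2.535 -1.14 0.857
vertex 2.827 -0.955 0.54
vertex 3.47 -0.773 1.589
endloop
endfacet
facet normal -0.768 0.149 -0.622
outer loop
vertex 2.827 -0.955 0.54
vertex 2.61 -0.607 0.891
vertex 2.955 -0.507 0.489
endloop
endfacet
facet normal 0.837 -0.292 -0.463
outer loop
vertex 2.827 -0.955 0.54
vertex 2.955 -0.507 0.489
vertex 3.47 -0.773 1.589
endloop
endfacet
facet normal -0.711 -0.232 -0.664
outer loop
vertex -2.271 -2.322 1.004
vertex -2.498 -1.493 0.958
vertex -1.359 -2.13 -0.04
endloop
endfacet
facet normal 0.264 -0.963 0.053
outer loop
vertex -0.242 -1.767 1.002
vertex -2.271 -2.322 1.004
vertex -1.359 -2.13 -0.04
endloop
endfacet
facet normal -0.711 -0.231 -0.664
outer loop
vertex -1.359 -2.13 -0.04
vertex -2.498 -1.493 0.958
vertex -1.585 -1.302 -0.086
endloop
endfacet
facet normal 0.652 0.136 -0.746
outer loop
vertex -1.585 -1.302 -0.086
vertex -0.242 -1.767 1.002
vertex -1.359 -2.13 -0.04
endloop
endfacet
facet normal -0.652 -0.137 0.746
outer loop
vertex -2.271 -2.322 1.004
vertex -1.381 -1.13 2.0
vertex -2.498 -1.493 0.958
endloop
endfacet
facet normal 0.264 -0.963 0.054
outer loop
vertex -1.155 -1.958 2.046
vertex -2.271 -2.322 1.004
vertex -0.242 -1.767 1.002
endloop
endfacet
facet normal -0.652 -0.137 0.746
outer loop
vertex -1.155 -1.958 2.046
vertex -1.381 -1.13 2.0
vertex -2.271 -2.322 1.004
endloop
endfacet
facet normal -0.263 0.963 -0.054
outer loop
vertex -2.498 -1.493 0.958
vertex -1.381 -1.13 2.0
vertex -1.585 -1.302 -0.086
endloop
endfacet
facet normal 0.652 0.137 -0.746
outer loop
vertex -0.469 -0.938 0.956
vertex -0.242 -1.767 1.002
vertex -1.585 -1.302 -0.086
endloop
endfacet
facet normal -0.264 0.963 -0.054
outer loop
vertex -1.585 -1.302 -0.086
vertex -1.381 -1.13 2.0
vertex -0.469 -0.938 0.956
endloop
endfacet
facet normal 0.711 0.232 0.664
outer loop
vertex -0.469 -0.938 0.956
vertex -1.155 -1.958 2.046
vertex -0.242 -1.767 1.002
endloop
endfacet
facet normal 0.711 0.231 0.664
outer loop
vertex -1.381 -1.13 2.0
vertex -1.155 -1.958 2.046
vertex -0.469 -0.938 0.956
endloop
endfacet

endsolid


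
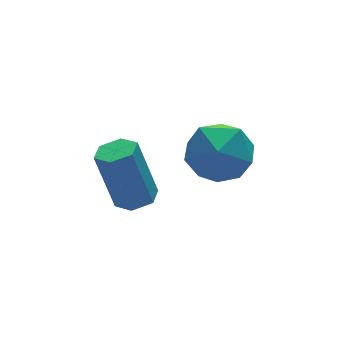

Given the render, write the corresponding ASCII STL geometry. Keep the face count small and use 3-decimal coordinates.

solid 
facet normal -0.741 0.579 0.340
outer loop
vertex -1.415 -0.838 -1.352
vertex -2.034 -1.763 -1.126
vertex -1.339 -1.338 -0.335
endloop
endfacet
facet normal -0.106 0.889 0.445
outer loop
vertex -1.415 -0.838 -1.352
vertex -1.339 -1.338 -0.335
vertex -0.402 -0.965 -0.856
endloop
endfacet
facet normal 0.213 0.959 -0.189
outer loop
vertex -1.415 -0.838 -1.352
vertex -0.402 -0.965 -0.856
vertex -0.517 -1.159 -1.969
endloop
endfacet
facet normal -0.224 0.692 -0.686
outer loop
vertex -1.415 -0.838 -1.352
vertex -0.517 -1.159 -1.969
vertex -1.526 -1.652 -2.136
endloop
endfacet
facet normal -0.814 0.457 -0.359
outer loop
vertex -1.415 -0.838 -1.352
vertex -1.526 -1.652 -2.136
vertex -2.034 -1.763 -1.126
endloop
endfacet
facet normal 0.290 0.450 0.844
outer loop
vertex -0.402 -0.965 -0.856
vertex -1.339 -1.338 -0.335
vertex -0.394 -1.968 -0.324
endloop
endfacet
facet normal -0.736 -0.052 0.675
outer loop
vertex -1.339 -1.338 -0.335
vertex -2.034 -1.763 -1.126
vertex -1.403 -2.461 -0.491
endloop
endfacet
facet normal -0.854 -0.249 -0.457
outer loop
vertex -2.034 -1.763 -1.126
vertex -1.526 -1.652 -2.136
vertex -1.518 -2.655 -1.604
endloop
endfacet
facet normal 0.099 0.131 -0.986
outer loop
vertex -1.526 -1.652 -2.136
vertex -0.517 -1.159 -1.969
vertex -0.581 -2.282 -2.125
endloop
endfacet
facet normal 0.806 0.563 -0.181
outer loop
vertex -0.517 -1.159 -1.969
vertex -0.402 -0.965 -0.856
vertex 0.114 -1.857 -1.334
endloop
endfacet
facet normal 0.224 -0.692 0.686
outer loop
vertex -0.505 -2.782 -1.108
vertex -0.394 -1.968 -0.324
vertex -1.403 -2.461 -0.491
endloop
endfacet
facet normal -0.213 -0.959 0.189
outer loop
vertex -0.505 -2.782 -1.108
vertex -1.403 -2.461 -0.491
vertex -1.518 -2.655 -1.604
endloop
endfacet
facet normal 0.106 -0.889 -0.445
outer loop
vertex -0.505 -2.782 -1.108
vertex -1.518 -2.655 -1.604
vertex -0.581 -2.282 -2.125
endloop
endfacet
facet normal 0.741 -0.579 -0.340
outer loop
vertex -0.505 -2.782 -1.108
vertex -0.581 -2.282 -2.125
vertex 0.114 -1.857 -1.334
endloop
endfacet
facet normal 0.814 -0.457 0.359
outer loop
vertex -0.505 -2.782 -1.108
vertex 0.114 -1.857 -1.334
vertex -0.394 -1.968 -0.324
endloop
endfacet
facet normal -0.099 -0.131 0.986
outer loop
vertex -1.403 -2.461 -0.491
vertex -0.394 -1.968 -0.324
vertex -1.339 -1.338 -0.335
endloop
endfacet
facet normal -0.806 -0.563 0.181
outer loop
vertex -1.518 -2.655 -1.604
vertex -1.403 -2.461 -0.491
vertex -2.034 -1.763 -1.126
endloop
endfacet
facet normal -0.290 -0.450 -0.844
outer loop
vertex -0.581 -2.282 -2.125
vertex -1.518 -2.655 -1.604
vertex -1.526 -1.652 -2.136
endloop
endfacet
facet normal 0.736 0.052 -0.675
outer loop
vertex 0.114 -1.857 -1.334
vertex -0.581 -2.282 -2.125
vertex -0.517 -1.159 -1.969
endloop
endfacet
facet normal 0.854 0.249 0.457
outer loop
vertex -0.394 -1.968 -0.324
vertex 0.114 -1.857 -1.334
vertex -0.402 -0.965 -0.856
endloop
endfacet
facet normal 0.185 -0.238 -0.954
outer loop
vertex -1.52 0.704 -4.69
vertex -2.175 0.801 -4.841
vertex -1.736 1.318 -4.885
endloop
endfacet
facet normal 0.930 0.356 0.092
outer loop
vertex -1.52 0.704 -4.69
vertex -1.736 1.318 -4.885
vertex -1.909 1.202 -2.687
endloop
endfacet
facet normal 0.929 0.358 0.092
outer loop
vertex -1.909 1.202 -2.687
vertex -1.736 1.318 -4.885
vertex -2.126 1.816 -2.882
endloop
endfacet
facet normal -0.186 0.237 0.954
outer loop
vertex -1.909 1.202 -2.687
vertex -2.126 1.816 -2.882
vertex -2.565 1.299 -2.839
endloop
endfacet
facet normal 0.184 -0.238 -0.954
outer loop
vertex -1.736 1.318 -4.885
vertex -2.175 0.801 -4.841
vertex -2.392 1.415 -5.036
endloop
endfacet
facet normal 0.189 0.961 -0.202
outer loop
vertex -1.736 1.318 -4.885
vertex -2.392 1.415 -5.036
vertex -2.126 1.816 -2.882
endloop
endfacet
facet normal 0.189 0.961 -0.202
outer loop
vertex -2.126 1.816 -2.882
vertex -2.392 1.415 -5.036
vertex -2.781 1.913 -3.034
endloop
endfacet
facet normal -0.186 0.237 0.953
outer loop
vertex -2.126 1.816 -2.882
vertex -2.781 1.913 -3.034
vertex -2.565 1.299 -2.839
endloop
endfacet
facet normal 0.186 -0.237 -0.954
outer loop
vertex -2.392 1.415 -5.036
vertex -2.175 0.801 -4.841
vertex -2.831 0.898 -4.993
endloop
endfacet
facet normal -0.740 0.604 -0.294
outer loop
vertex -2.392 1.415 -5.036
vertex -2.831 0.898 -4.993
vertex -2.781 1.913 -3.034
endloop
endfacet
facet normal -0.741 0.604 -0.294
outer loop
vertex -2.781 1.913 -3.034
vertex -2.831 0.898 -4.993
vertex -3.22 1.396 -2.99
endloop
endfacet
facet normal -0.185 0.238 0.954
outer loop
vertex -2.781 1.913 -3.034
vertex -3.22 1.396 -2.99
vertex -2.565 1.299 -2.839
endloop
endfacet
facet normal 0.186 -0.237 -0.954
outer loop
vertex -2.831 0.898 -4.993
vertex -2.175 0.801 -4.841
vertex -2.614 0.284 -4.798
endloop
endfacet
facet normal -0.929 -0.358 -0.092
outer loop
vertex -2.831 0.898 -4.993
vertex -2.614 0.284 -4.798
vertex -3.22 1.396 -2.99
endloop
endfacet
facet normal -0.930 -0.356 -0.092
outer loop
vertex -3.22 1.396 -2.99
vertex -2.614 0.284 -4.798
vertex -3.004 0.782 -2.795
endloop
endfacet
facet normal -0.185 0.238 0.954
outer loop
vertex -3.22 1.396 -2.99
vertex -3.004 0.782 -2.795
vertex -2.565 1.299 -2.839
endloop
endfacet
facet normal 0.186 -0.237 -0.953
outer loop
vertex -2.614 0.284 -4.798
vertex -2.175 0.801 -4.841
vertex -1.959 0.187 -4.646
endloop
endfacet
facet normal -0.189 -0.961 0.202
outer loop
vertex -2.614 0.284 -4.798
vertex -1.959 0.187 -4.646
vertex -3.004 0.782 -2.795
endloop
endfacet
facet normal -0.189 -0.961 0.202
outer loop
vertex -3.004 0.782 -2.795
vertex -1.959 0.187 -4.646
vertex -2.348 0.685 -2.644
endloop
endfacet
facet normal -0.184 0.238 0.954
outer loop
vertex -3.004 0.782 -2.795
vertex -2.348 0.685 -2.644
vertex -2.565 1.299 -2.839
endloop
endfacet
facet normal 0.185 -0.238 -0.954
outer loop
vertex -1.959 0.187 -4.646
vertex -2.175 0.801 -4.841
vertex -1.52 0.704 -4.69
endloop
endfacet
facet normal 0.741 -0.604 0.294
outer loop
vertex -1.959 0.187 -4.646
vertex -1.52 0.704 -4.69
vertex -2.348 0.685 -2.644
endloop
endfacet
facet normal 0.740 -0.604 0.294
outer loop
vertex -2.348 0.685 -2.644
vertex -1.52 0.704 -4.69
vertex -1.909 1.202 -2.687
endloop
endfacet
facet normal -0.186 0.237 0.954
outer loop
vertex -2.348 0.685 -2.644
vertex -1.909 1.202 -2.687
vertex -2.565 1.299 -2.839
endloop
endfacet

endsolid


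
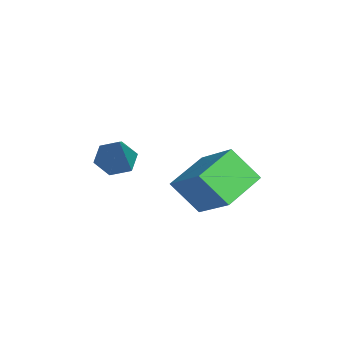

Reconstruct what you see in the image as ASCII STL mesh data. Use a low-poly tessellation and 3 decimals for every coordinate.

solid 
facet normal -0.377 -0.538 0.754
outer loop
vertex -0.982 0.96 2.357
vertex -1.699 2.098 2.811
vertex -2.24 0.539 1.427
endloop
endfacet
facet normal 0.505 -0.802 -0.320
outer loop
vertex -1.761 1.222 0.469
vertex -0.982 0.96 2.357
vertex -2.24 0.539 1.427
endloop
endfacet
facet normal -0.377 -0.538 0.754
outer loop
vertex -2.24 0.539 1.427
vertex -1.699 2.098 2.811
vertex -2.957 1.677 1.881
endloop
endfacet
facet normal -0.777 -0.260 -0.574
outer loop
vertex -2.957 1.677 1.881
vertex -1.761 1.222 0.469
vertex -2.24 0.539 1.427
endloop
endfacet
facet normal 0.777 0.260 0.574
outer loop
vertex -0.982 0.96 2.357
vertex -1.22 2.781 1.853
vertex -1.699 2.098 2.811
endloop
endfacet
facet normal 0.505 -0.802 -0.320
outer loop
vertex -0.503 1.643 1.399
vertex -0.982 0.96 2.357
vertex -1.761 1.222 0.469
endloop
endfacet
facet normal 0.777 0.260 0.574
outer loop
vertex -0.503 1.643 1.399
vertex -1.22 2.781 1.853
vertex -0.982 0.96 2.357
endloop
endfacet
facet normal -0.505 0.802 0.320
outer loop
vertex -1.699 2.098 2.811
vertex -1.22 2.781 1.853
vertex -2.957 1.677 1.881
endloop
endfacet
facet normal -0.777 -0.260 -0.574
outer loop
vertex -2.478 2.36 0.923
vertex -1.761 1.222 0.469
vertex -2.957 1.677 1.881
endloop
endfacet
facet normal -0.505 0.802 0.320
outer loop
vertex -2.957 1.677 1.881
vertex -1.22 2.781 1.853
vertex -2.478 2.36 0.923
endloop
endfacet
facet normal 0.377 0.538 -0.754
outer loop
vertex -2.478 2.36 0.923
vertex -0.503 1.643 1.399
vertex -1.761 1.222 0.469
endloop
endfacet
facet normal 0.377 0.538 -0.754
outer loop
vertex -1.22 2.781 1.853
vertex -0.503 1.643 1.399
vertex -2.478 2.36 0.923
endloop
endfacet
facet normal -0.695 0.133 -0.707
outer loop
vertex -1.38 -0.756 2.622
vertex -1.768 -1.083 2.942
vertex -1.737 -0.489 3.023
endloop
endfacet
facet normal 0.571 0.820 -0.038
outer loop
vertex -1.38 -0.756 2.622
vertex -1.737 -0.489 3.023
vertex -0.432 -1.337 4.298
endloop
endfacet
facet normal -0.696 0.133 -0.706
outer loop
vertex -1.737 -0.489 3.023
vertex -1.768 -1.083 2.942
vertex -2.125 -0.816 3.344
endloop
endfacet
facet normal -0.121 0.765 0.633
outer loop
vertex -1.737 -0.489 3.023
vertex -2.125 -0.816 3.344
vertex -0.432 -1.337 4.298
endloop
endfacet
facet normal -0.696 0.133 -0.706
outer loop
vertex -2.125 -0.816 3.344
vertex -1.768 -1.083 2.942
vertex -2.156 -1.409 3.263
endloop
endfacet
facet normal -0.510 -0.090 0.856
outer loop
vertex -2.125 -0.816 3.344
vertex -2.156 -1.409 3.263
vertex -0.432 -1.337 4.298
endloop
endfacet
facet normal -0.696 0.133 -0.706
outer loop
vertex -2.156 -1.409 3.263
vertex -1.768 -1.083 2.942
vertex -1.799 -1.676 2.861
endloop
endfacet
facet normal -0.207 -0.890 0.407
outer loop
vertex -2.156 -1.409 3.263
vertex -1.799 -1.676 2.861
vertex -0.432 -1.337 4.298
endloop
endfacet
facet normal -0.696 0.133 -0.706
outer loop
vertex -1.799 -1.676 2.861
vertex -1.768 -1.083 2.942
vertex -1.411 -1.35 2.54
endloop
endfacet
facet normal 0.484 -0.835 -0.263
outer loop
vertex -1.799 -1.676 2.861
vertex -1.411 -1.35 2.54
vertex -0.432 -1.337 4.298
endloop
endfacet
facet normal -0.695 0.134 -0.706
outer loop
vertex -1.411 -1.35 2.54
vertex -1.768 -1.083 2.942
vertex -1.38 -0.756 2.622
endloop
endfacet
facet normal 0.873 0.022 -0.487
outer loop
vertex -1.411 -1.35 2.54
vertex -1.38 -0.756 2.622
vertex -0.432 -1.337 4.298
endloop
endfacet

endsolid


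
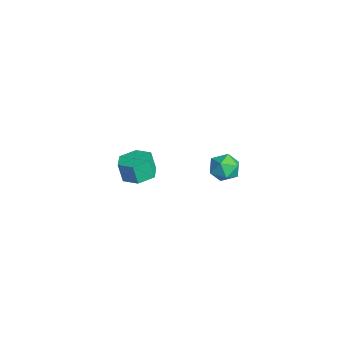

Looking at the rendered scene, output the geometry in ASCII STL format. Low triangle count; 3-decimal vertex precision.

solid 
facet normal -0.014 0.796 0.605
outer loop
vertex 3.134 4.615 0.639
vertex 3.109 4.131 1.275
vertex 3.813 4.367 0.981
endloop
endfacet
facet normal 0.342 0.940 0.002
outer loop
vertex 3.134 4.615 0.639
vertex 3.813 4.367 0.981
vertex 3.752 4.391 0.184
endloop
endfacet
facet normal -0.101 0.831 -0.547
outer loop
vertex 3.134 4.615 0.639
vertex 3.752 4.391 0.184
vertex 3.01 4.171 -0.013
endloop
endfacet
facet normal -0.731 0.621 -0.284
outer loop
vertex 3.134 4.615 0.639
vertex 3.01 4.171 -0.013
vertex 2.612 4.01 0.661
endloop
endfacet
facet normal -0.676 0.599 0.429
outer loop
vertex 3.134 4.615 0.639
vertex 2.612 4.01 0.661
vertex 3.109 4.131 1.275
endloop
endfacet
facet normal 0.879 0.474 -0.053
outer loop
vertex 3.752 4.391 0.184
vertex 3.813 4.367 0.981
vertex 4.108 3.77 0.539
endloop
endfacet
facet normal 0.304 0.241 0.922
outer loop
vertex 3.813 4.367 0.981
vertex 3.109 4.131 1.275
vertex 3.71 3.609 1.213
endloop
endfacet
facet normal -0.768 -0.076 0.636
outer loop
vertex 3.109 4.131 1.275
vertex 2.612 4.01 0.661
vertex 2.968 3.389 1.016
endloop
endfacet
facet normal -0.856 -0.041 -0.515
outer loop
vertex 2.612 4.01 0.661
vertex 3.01 4.171 -0.013
vertex 2.907 3.413 0.219
endloop
endfacet
facet normal 0.162 0.298 -0.941
outer loop
vertex 3.01 4.171 -0.013
vertex 3.752 4.391 0.184
vertex 3.611 3.649 -0.075
endloop
endfacet
facet normal 0.731 -0.621 0.284
outer loop
vertex 3.586 3.165 0.561
vertex 4.108 3.77 0.539
vertex 3.71 3.609 1.213
endloop
endfacet
facet normal 0.101 -0.831 0.547
outer loop
vertex 3.586 3.165 0.561
vertex 3.71 3.609 1.213
vertex 2.968 3.389 1.016
endloop
endfacet
facet normal -0.342 -0.940 -0.002
outer loop
vertex 3.586 3.165 0.561
vertex 2.968 3.389 1.016
vertex 2.907 3.413 0.219
endloop
endfacet
facet normal 0.014 -0.796 -0.605
outer loop
vertex 3.586 3.165 0.561
vertex 2.907 3.413 0.219
vertex 3.611 3.649 -0.075
endloop
endfacet
facet normal 0.676 -0.599 -0.429
outer loop
vertex 3.586 3.165 0.561
vertex 3.611 3.649 -0.075
vertex 4.108 3.77 0.539
endloop
endfacet
facet normal 0.856 0.041 0.515
outer loop
vertex 3.71 3.609 1.213
vertex 4.108 3.77 0.539
vertex 3.813 4.367 0.981
endloop
endfacet
facet normal -0.162 -0.298 0.941
outer loop
vertex 2.968 3.389 1.016
vertex 3.71 3.609 1.213
vertex 3.109 4.131 1.275
endloop
endfacet
facet normal -0.879 -0.474 0.053
outer loop
vertex 2.907 3.413 0.219
vertex 2.968 3.389 1.016
vertex 2.612 4.01 0.661
endloop
endfacet
facet normal -0.304 -0.241 -0.922
outer loop
vertex 3.611 3.649 -0.075
vertex 2.907 3.413 0.219
vertex 3.01 4.171 -0.013
endloop
endfacet
facet normal 0.768 0.076 -0.636
outer loop
vertex 4.108 3.77 0.539
vertex 3.611 3.649 -0.075
vertex 3.752 4.391 0.184
endloop
endfacet
facet normal 0.184 0.172 -0.968
outer loop
vertex -1.681 1.193 -4.218
vertex -2.518 1.475 -4.327
vertex -1.879 2.053 -4.103
endloop
endfacet
facet normal 0.957 0.192 0.216
outer loop
vertex -1.681 1.193 -4.218
vertex -1.879 2.053 -4.103
vertex -1.885 1.003 -3.144
endloop
endfacet
facet normal 0.957 0.192 0.216
outer loop
vertex -1.885 1.003 -3.144
vertex -1.879 2.053 -4.103
vertex -2.083 1.863 -3.029
endloop
endfacet
facet normal -0.184 -0.172 0.968
outer loop
vertex -1.885 1.003 -3.144
vertex -2.083 1.863 -3.029
vertex -2.722 1.285 -3.253
endloop
endfacet
facet normal 0.185 0.171 -0.968
outer loop
vertex -1.879 2.053 -4.103
vertex -2.518 1.475 -4.327
vertex -2.716 2.335 -4.213
endloop
endfacet
facet normal 0.286 0.933 0.219
outer loop
vertex -1.879 2.053 -4.103
vertex -2.716 2.335 -4.213
vertex -2.083 1.863 -3.029
endloop
endfacet
facet normal 0.286 0.933 0.219
outer loop
vertex -2.083 1.863 -3.029
vertex -2.716 2.335 -4.213
vertex -2.92 2.145 -3.138
endloop
endfacet
facet normal -0.184 -0.172 0.968
outer loop
vertex -2.083 1.863 -3.029
vertex -2.92 2.145 -3.138
vertex -2.722 1.285 -3.253
endloop
endfacet
facet normal 0.184 0.171 -0.968
outer loop
vertex -2.716 2.335 -4.213
vertex -2.518 1.475 -4.327
vertex -3.355 1.757 -4.436
endloop
endfacet
facet normal -0.671 0.741 0.004
outer loop
vertex -2.716 2.335 -4.213
vertex -3.355 1.757 -4.436
vertex -2.92 2.145 -3.138
endloop
endfacet
facet normal -0.672 0.741 0.004
outer loop
vertex -2.92 2.145 -3.138
vertex -3.355 1.757 -4.436
vertex -3.559 1.567 -3.362
endloop
endfacet
facet normal -0.184 -0.172 0.968
outer loop
vertex -2.92 2.145 -3.138
vertex -3.559 1.567 -3.362
vertex -2.722 1.285 -3.253
endloop
endfacet
facet normal 0.184 0.172 -0.968
outer loop
vertex -3.355 1.757 -4.436
vertex -2.518 1.475 -4.327
vertex -3.157 0.897 -4.551
endloop
endfacet
facet normal -0.957 -0.192 -0.216
outer loop
vertex -3.355 1.757 -4.436
vertex -3.157 0.897 -4.551
vertex -3.559 1.567 -3.362
endloop
endfacet
facet normal -0.957 -0.192 -0.216
outer loop
vertex -3.559 1.567 -3.362
vertex -3.157 0.897 -4.551
vertex -3.361 0.707 -3.477
endloop
endfacet
facet normal -0.184 -0.172 0.968
outer loop
vertex -3.559 1.567 -3.362
vertex -3.361 0.707 -3.477
vertex -2.722 1.285 -3.253
endloop
endfacet
facet normal 0.184 0.172 -0.968
outer loop
vertex -3.157 0.897 -4.551
vertex -2.518 1.475 -4.327
vertex -2.32 0.615 -4.442
endloop
endfacet
facet normal -0.286 -0.933 -0.219
outer loop
vertex -3.157 0.897 -4.551
vertex -2.32 0.615 -4.442
vertex -3.361 0.707 -3.477
endloop
endfacet
facet normal -0.286 -0.933 -0.219
outer loop
vertex -3.361 0.707 -3.477
vertex -2.32 0.615 -4.442
vertex -2.524 0.425 -3.367
endloop
endfacet
facet normal -0.185 -0.171 0.968
outer loop
vertex -3.361 0.707 -3.477
vertex -2.524 0.425 -3.367
vertex -2.722 1.285 -3.253
endloop
endfacet
facet normal 0.184 0.172 -0.968
outer loop
vertex -2.32 0.615 -4.442
vertex -2.518 1.475 -4.327
vertex -1.681 1.193 -4.218
endloop
endfacet
facet normal 0.671 -0.741 -0.004
outer loop
vertex -2.32 0.615 -4.442
vertex -1.681 1.193 -4.218
vertex -2.524 0.425 -3.367
endloop
endfacet
facet normal 0.671 -0.741 -0.004
outer loop
vertex -2.524 0.425 -3.367
vertex -1.681 1.193 -4.218
vertex -1.885 1.003 -3.144
endloop
endfacet
facet normal -0.184 -0.171 0.968
outer loop
vertex -2.524 0.425 -3.367
vertex -1.885 1.003 -3.144
vertex -2.722 1.285 -3.253
endloop
endfacet

endsolid


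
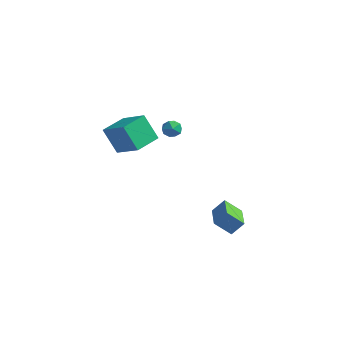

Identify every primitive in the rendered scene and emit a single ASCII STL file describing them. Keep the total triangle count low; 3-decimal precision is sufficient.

solid 
facet normal -0.841 0.180 -0.510
outer loop
vertex -4.768 0.023 2.335
vertex -4.516 1.676 2.504
vertex -3.833 0.038 0.797
endloop
endfacet
facet normal -0.150 -0.984 -0.101
outer loop
vertex -2.184 -0.316 1.796
vertex -4.768 0.023 2.335
vertex -3.833 0.038 0.797
endloop
endfacet
facet normal -0.841 0.180 -0.510
outer loop
vertex -3.833 0.038 0.797
vertex -4.516 1.676 2.504
vertex -3.581 1.69 0.966
endloop
endfacet
facet normal 0.519 0.008 -0.854
outer loop
vertex -3.581 1.69 0.966
vertex -2.184 -0.316 1.796
vertex -3.833 0.038 0.797
endloop
endfacet
facet normal -0.519 -0.008 0.854
outer loop
vertex -4.768 0.023 2.335
vertex -2.867 1.322 3.503
vertex -4.516 1.676 2.504
endloop
endfacet
facet normal -0.150 -0.984 -0.100
outer loop
vertex -3.119 -0.33 3.334
vertex -4.768 0.023 2.335
vertex -2.184 -0.316 1.796
endloop
endfacet
facet normal -0.519 -0.008 0.854
outer loop
vertex -3.119 -0.33 3.334
vertex -2.867 1.322 3.503
vertex -4.768 0.023 2.335
endloop
endfacet
facet normal 0.150 0.984 0.100
outer loop
vertex -4.516 1.676 2.504
vertex -2.867 1.322 3.503
vertex -3.581 1.69 0.966
endloop
endfacet
facet normal 0.519 0.008 -0.854
outer loop
vertex -1.932 1.337 1.965
vertex -2.184 -0.316 1.796
vertex -3.581 1.69 0.966
endloop
endfacet
facet normal 0.150 0.984 0.101
outer loop
vertex -3.581 1.69 0.966
vertex -2.867 1.322 3.503
vertex -1.932 1.337 1.965
endloop
endfacet
facet normal 0.841 -0.180 0.510
outer loop
vertex -1.932 1.337 1.965
vertex -3.119 -0.33 3.334
vertex -2.184 -0.316 1.796
endloop
endfacet
facet normal 0.841 -0.180 0.510
outer loop
vertex -2.867 1.322 3.503
vertex -3.119 -0.33 3.334
vertex -1.932 1.337 1.965
endloop
endfacet
facet normal -0.573 0.811 -0.118
outer loop
vertex 2.587 1.053 -1.329
vertex 3.42 1.52 -2.167
vertex 2.076 0.579 -2.101
endloop
endfacet
facet normal -0.656 -0.367 0.660
outer loop
vertex 3.08 -0.84 -1.893
vertex 2.587 1.053 -1.329
vertex 2.076 0.579 -2.101
endloop
endfacet
facet normal -0.573 0.811 -0.119
outer loop
vertex 2.076 0.579 -2.101
vertex 3.42 1.52 -2.167
vertex 2.909 1.045 -2.939
endloop
endfacet
facet normal -0.491 -0.456 -0.742
outer loop
vertex 2.909 1.045 -2.939
vertex 3.08 -0.84 -1.893
vertex 2.076 0.579 -2.101
endloop
endfacet
facet normal 0.491 0.456 0.742
outer loop
vertex 2.587 1.053 -1.329
vertex 4.424 0.101 -1.959
vertex 3.42 1.52 -2.167
endloop
endfacet
facet normal -0.655 -0.367 0.660
outer loop
vertex 3.591 -0.365 -1.121
vertex 2.587 1.053 -1.329
vertex 3.08 -0.84 -1.893
endloop
endfacet
facet normal 0.491 0.457 0.742
outer loop
vertex 3.591 -0.365 -1.121
vertex 4.424 0.101 -1.959
vertex 2.587 1.053 -1.329
endloop
endfacet
facet normal 0.656 0.367 -0.660
outer loop
vertex 3.42 1.52 -2.167
vertex 4.424 0.101 -1.959
vertex 2.909 1.045 -2.939
endloop
endfacet
facet normal -0.491 -0.456 -0.742
outer loop
vertex 3.913 -0.373 -2.731
vertex 3.08 -0.84 -1.893
vertex 2.909 1.045 -2.939
endloop
endfacet
facet normal 0.656 0.367 -0.660
outer loop
vertex 2.909 1.045 -2.939
vertex 4.424 0.101 -1.959
vertex 3.913 -0.373 -2.731
endloop
endfacet
facet normal 0.574 -0.810 0.119
outer loop
vertex 3.913 -0.373 -2.731
vertex 3.591 -0.365 -1.121
vertex 3.08 -0.84 -1.893
endloop
endfacet
facet normal 0.573 -0.811 0.119
outer loop
vertex 4.424 0.101 -1.959
vertex 3.591 -0.365 -1.121
vertex 3.913 -0.373 -2.731
endloop
endfacet
facet normal -0.638 0.322 0.700
outer loop
vertex -0.552 0.819 4.124
vertex -0.974 0.352 3.954
vertex -0.527 0.236 4.415
endloop
endfacet
facet normal 0.038 0.448 0.893
outer loop
vertex -0.552 0.819 4.124
vertex -0.527 0.236 4.415
vertex 0.024 0.537 4.241
endloop
endfacet
facet normal 0.339 0.855 0.392
outer loop
vertex -0.552 0.819 4.124
vertex 0.024 0.537 4.241
vertex -0.081 0.839 3.673
endloop
endfacet
facet normal -0.150 0.982 -0.114
outer loop
vertex -0.552 0.819 4.124
vertex -0.081 0.839 3.673
vertex -0.698 0.724 3.496
endloop
endfacet
facet normal -0.753 0.653 0.076
outer loop
vertex -0.552 0.819 4.124
vertex -0.698 0.724 3.496
vertex -0.974 0.352 3.954
endloop
endfacet
facet normal 0.383 -0.177 0.907
outer loop
vertex 0.024 0.537 4.241
vertex -0.527 0.236 4.415
vertex -0.042 -0.104 4.144
endloop
endfacet
facet normal -0.710 -0.378 0.594
outer loop
vertex -0.527 0.236 4.415
vertex -0.974 0.352 3.954
vertex -0.659 -0.219 3.967
endloop
endfacet
facet normal -0.897 0.155 -0.414
outer loop
vertex -0.974 0.352 3.954
vertex -0.698 0.724 3.496
vertex -0.764 0.083 3.399
endloop
endfacet
facet normal 0.079 0.688 -0.722
outer loop
vertex -0.698 0.724 3.496
vertex -0.081 0.839 3.673
vertex -0.213 0.384 3.225
endloop
endfacet
facet normal 0.871 0.482 0.096
outer loop
vertex -0.081 0.839 3.673
vertex 0.024 0.537 4.241
vertex 0.234 0.268 3.686
endloop
endfacet
facet normal 0.150 -0.982 0.114
outer loop
vertex -0.188 -0.199 3.516
vertex -0.042 -0.104 4.144
vertex -0.659 -0.219 3.967
endloop
endfacet
facet normal -0.339 -0.855 -0.392
outer loop
vertex -0.188 -0.199 3.516
vertex -0.659 -0.219 3.967
vertex -0.764 0.083 3.399
endloop
endfacet
facet normal -0.038 -0.448 -0.893
outer loop
vertex -0.188 -0.199 3.516
vertex -0.764 0.083 3.399
vertex -0.213 0.384 3.225
endloop
endfacet
facet normal 0.638 -0.322 -0.700
outer loop
vertex -0.188 -0.199 3.516
vertex -0.213 0.384 3.225
vertex 0.234 0.268 3.686
endloop
endfacet
facet normal 0.753 -0.653 -0.076
outer loop
vertex -0.188 -0.199 3.516
vertex 0.234 0.268 3.686
vertex -0.042 -0.104 4.144
endloop
endfacet
facet normal -0.079 -0.688 0.722
outer loop
vertex -0.659 -0.219 3.967
vertex -0.042 -0.104 4.144
vertex -0.527 0.236 4.415
endloop
endfacet
facet normal -0.871 -0.482 -0.096
outer loop
vertex -0.764 0.083 3.399
vertex -0.659 -0.219 3.967
vertex -0.974 0.352 3.954
endloop
endfacet
facet normal -0.383 0.177 -0.907
outer loop
vertex -0.213 0.384 3.225
vertex -0.764 0.083 3.399
vertex -0.698 0.724 3.496
endloop
endfacet
facet normal 0.710 0.378 -0.594
outer loop
vertex 0.234 0.268 3.686
vertex -0.213 0.384 3.225
vertex -0.081 0.839 3.673
endloop
endfacet
facet normal 0.897 -0.155 0.414
outer loop
vertex -0.042 -0.104 4.144
vertex 0.234 0.268 3.686
vertex 0.024 0.537 4.241
endloop
endfacet

endsolid


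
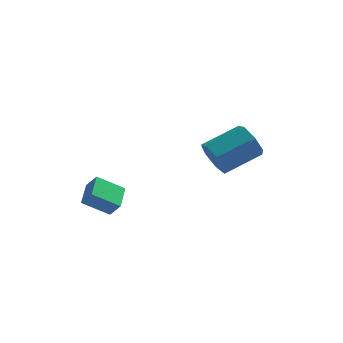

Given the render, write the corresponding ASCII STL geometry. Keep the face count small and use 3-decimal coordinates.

solid 
facet normal -0.778 -0.494 -0.388
outer loop
vertex 0.615 2.781 2.648
vertex 0.136 2.929 3.42
vertex 0.182 3.451 2.664
endloop
endfacet
facet normal 0.316 0.226 -0.921
outer loop
vertex 0.615 2.781 2.648
vertex 0.182 3.451 2.664
vertex 2.102 3.722 3.389
endloop
endfacet
facet normal 0.316 0.225 -0.922
outer loop
vertex 2.102 3.722 3.389
vertex 0.182 3.451 2.664
vertex 1.669 4.393 3.404
endloop
endfacet
facet normal 0.779 0.494 0.387
outer loop
vertex 2.102 3.722 3.389
vertex 1.669 4.393 3.404
vertex 1.624 3.871 4.16
endloop
endfacet
facet normal -0.779 -0.493 -0.388
outer loop
vertex 0.182 3.451 2.664
vertex 0.136 2.929 3.42
vertex -0.285 3.729 3.249
endloop
endfacet
facet normal -0.227 0.797 -0.560
outer loop
vertex 0.182 3.451 2.664
vertex -0.285 3.729 3.249
vertex 1.669 4.393 3.404
endloop
endfacet
facet normal -0.227 0.797 -0.560
outer loop
vertex 1.669 4.393 3.404
vertex -0.285 3.729 3.249
vertex 1.202 4.671 3.989
endloop
endfacet
facet normal 0.779 0.494 0.387
outer loop
vertex 1.669 4.393 3.404
vertex 1.202 4.671 3.989
vertex 1.624 3.871 4.16
endloop
endfacet
facet normal -0.779 -0.493 -0.388
outer loop
vertex -0.285 3.729 3.249
vertex 0.136 2.929 3.42
vertex -0.435 3.404 3.962
endloop
endfacet
facet normal -0.599 0.769 0.224
outer loop
vertex -0.285 3.729 3.249
vertex -0.435 3.404 3.962
vertex 1.202 4.671 3.989
endloop
endfacet
facet normal -0.599 0.769 0.224
outer loop
vertex 1.202 4.671 3.989
vertex -0.435 3.404 3.962
vertex 1.052 4.346 4.703
endloop
endfacet
facet normal 0.778 0.494 0.388
outer loop
vertex 1.202 4.671 3.989
vertex 1.052 4.346 4.703
vertex 1.624 3.871 4.16
endloop
endfacet
facet normal -0.779 -0.493 -0.388
outer loop
vertex -0.435 3.404 3.962
vertex 0.136 2.929 3.42
vertex -0.155 2.722 4.267
endloop
endfacet
facet normal -0.520 0.161 0.839
outer loop
vertex -0.435 3.404 3.962
vertex -0.155 2.722 4.267
vertex 1.052 4.346 4.703
endloop
endfacet
facet normal -0.520 0.161 0.839
outer loop
vertex 1.052 4.346 4.703
vertex -0.155 2.722 4.267
vertex 1.333 3.664 5.008
endloop
endfacet
facet normal 0.778 0.494 0.388
outer loop
vertex 1.052 4.346 4.703
vertex 1.333 3.664 5.008
vertex 1.624 3.871 4.16
endloop
endfacet
facet normal -0.778 -0.493 -0.388
outer loop
vertex -0.155 2.722 4.267
vertex 0.136 2.929 3.42
vertex 0.345 2.195 3.934
endloop
endfacet
facet normal -0.050 -0.567 0.822
outer loop
vertex -0.155 2.722 4.267
vertex 0.345 2.195 3.934
vertex 1.333 3.664 5.008
endloop
endfacet
facet normal -0.050 -0.567 0.822
outer loop
vertex 1.333 3.664 5.008
vertex 0.345 2.195 3.934
vertex 1.832 3.137 4.675
endloop
endfacet
facet normal 0.779 0.493 0.388
outer loop
vertex 1.333 3.664 5.008
vertex 1.832 3.137 4.675
vertex 1.624 3.871 4.16
endloop
endfacet
facet normal -0.779 -0.493 -0.388
outer loop
vertex 0.345 2.195 3.934
vertex 0.136 2.929 3.42
vertex 0.687 2.222 3.213
endloop
endfacet
facet normal 0.458 -0.869 0.185
outer loop
vertex 0.345 2.195 3.934
vertex 0.687 2.222 3.213
vertex 1.832 3.137 4.675
endloop
endfacet
facet normal 0.458 -0.869 0.185
outer loop
vertex 1.832 3.137 4.675
vertex 0.687 2.222 3.213
vertex 2.174 3.164 3.954
endloop
endfacet
facet normal 0.779 0.493 0.388
outer loop
vertex 1.832 3.137 4.675
vertex 2.174 3.164 3.954
vertex 1.624 3.871 4.16
endloop
endfacet
facet normal -0.778 -0.493 -0.389
outer loop
vertex 0.687 2.222 3.213
vertex 0.136 2.929 3.42
vertex 0.615 2.781 2.648
endloop
endfacet
facet normal 0.621 -0.516 -0.590
outer loop
vertex 0.687 2.222 3.213
vertex 0.615 2.781 2.648
vertex 2.174 3.164 3.954
endloop
endfacet
facet normal 0.621 -0.517 -0.590
outer loop
vertex 2.174 3.164 3.954
vertex 0.615 2.781 2.648
vertex 2.102 3.722 3.389
endloop
endfacet
facet normal 0.779 0.493 0.388
outer loop
vertex 2.174 3.164 3.954
vertex 2.102 3.722 3.389
vertex 1.624 3.871 4.16
endloop
endfacet
facet normal -0.565 0.264 -0.782
outer loop
vertex -4.679 -1.456 3.011
vertex -4.658 -0.324 3.378
vertex -3.565 -1.239 2.28
endloop
endfacet
facet normal -0.017 -0.951 -0.309
outer loop
vertex -3.102 -1.456 2.922
vertex -4.679 -1.456 3.011
vertex -3.565 -1.239 2.28
endloop
endfacet
facet normal -0.564 0.264 -0.782
outer loop
vertex -3.565 -1.239 2.28
vertex -4.658 -0.324 3.378
vertex -3.544 -0.108 2.647
endloop
endfacet
facet normal 0.826 0.160 -0.541
outer loop
vertex -3.544 -0.108 2.647
vertex -3.102 -1.456 2.922
vertex -3.565 -1.239 2.28
endloop
endfacet
facet normal -0.825 -0.160 0.541
outer loop
vertex -4.679 -1.456 3.011
vertex -4.195 -0.541 4.02
vertex -4.658 -0.324 3.378
endloop
endfacet
facet normal -0.017 -0.951 -0.308
outer loop
vertex -4.216 -1.672 3.653
vertex -4.679 -1.456 3.011
vertex -3.102 -1.456 2.922
endloop
endfacet
facet normal -0.825 -0.160 0.541
outer loop
vertex -4.216 -1.672 3.653
vertex -4.195 -0.541 4.02
vertex -4.679 -1.456 3.011
endloop
endfacet
facet normal 0.018 0.951 0.308
outer loop
vertex -4.658 -0.324 3.378
vertex -4.195 -0.541 4.02
vertex -3.544 -0.108 2.647
endloop
endfacet
facet normal 0.825 0.160 -0.541
outer loop
vertex -3.081 -0.324 3.289
vertex -3.102 -1.456 2.922
vertex -3.544 -0.108 2.647
endloop
endfacet
facet normal 0.017 0.951 0.308
outer loop
vertex -3.544 -0.108 2.647
vertex -4.195 -0.541 4.02
vertex -3.081 -0.324 3.289
endloop
endfacet
facet normal 0.564 -0.264 0.782
outer loop
vertex -3.081 -0.324 3.289
vertex -4.216 -1.672 3.653
vertex -3.102 -1.456 2.922
endloop
endfacet
facet normal 0.565 -0.264 0.782
outer loop
vertex -4.195 -0.541 4.02
vertex -4.216 -1.672 3.653
vertex -3.081 -0.324 3.289
endloop
endfacet

endsolid


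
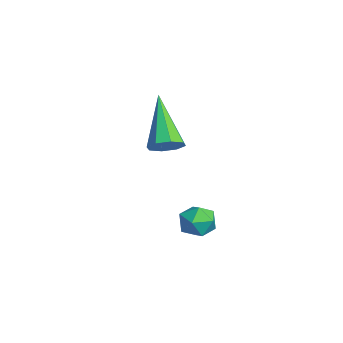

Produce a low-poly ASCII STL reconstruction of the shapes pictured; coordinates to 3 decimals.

solid 
facet normal 0.710 -0.070 -0.701
outer loop
vertex -0.244 -1.502 2.838
vertex -0.681 -1.534 2.399
vertex -0.366 -1.075 2.672
endloop
endfacet
facet normal 0.450 0.432 0.781
outer loop
vertex -0.244 -1.502 2.838
vertex -0.366 -1.075 2.672
vertex -2.199 -1.386 3.901
endloop
endfacet
facet normal 0.708 -0.068 -0.703
outer loop
vertex -0.366 -1.075 2.672
vertex -0.681 -1.534 2.399
vertex -0.673 -0.916 2.347
endloop
endfacet
facet normal 0.090 0.925 0.368
outer loop
vertex -0.366 -1.075 2.672
vertex -0.673 -0.916 2.347
vertex -2.199 -1.386 3.901
endloop
endfacet
facet normal 0.710 -0.068 -0.701
outer loop
vertex -0.673 -0.916 2.347
vertex -0.681 -1.534 2.399
vertex -0.984 -1.119 2.052
endloop
endfacet
facet normal -0.432 0.888 -0.156
outer loop
vertex -0.673 -0.916 2.347
vertex -0.984 -1.119 2.052
vertex -2.199 -1.386 3.901
endloop
endfacet
facet normal 0.709 -0.070 -0.702
outer loop
vertex -0.984 -1.119 2.052
vertex -0.681 -1.534 2.399
vertex -1.118 -1.565 1.961
endloop
endfacet
facet normal -0.808 0.341 -0.481
outer loop
vertex -0.984 -1.119 2.052
vertex -1.118 -1.565 1.961
vertex -2.199 -1.386 3.901
endloop
endfacet
facet normal 0.709 -0.069 -0.702
outer loop
vertex -1.118 -1.565 1.961
vertex -0.681 -1.534 2.399
vertex -0.996 -1.993 2.126
endloop
endfacet
facet normal -0.818 -0.395 -0.419
outer loop
vertex -1.118 -1.565 1.961
vertex -0.996 -1.993 2.126
vertex -2.199 -1.386 3.901
endloop
endfacet
facet normal 0.709 -0.069 -0.702
outer loop
vertex -0.996 -1.993 2.126
vertex -0.681 -1.534 2.399
vertex -0.689 -2.151 2.452
endloop
endfacet
facet normal -0.455 -0.891 -0.004
outer loop
vertex -0.996 -1.993 2.126
vertex -0.689 -2.151 2.452
vertex -2.199 -1.386 3.901
endloop
endfacet
facet normal 0.710 -0.069 -0.701
outer loop
vertex -0.689 -2.151 2.452
vertex -0.681 -1.534 2.399
vertex -0.378 -1.948 2.747
endloop
endfacet
facet normal 0.065 -0.853 0.518
outer loop
vertex -0.689 -2.151 2.452
vertex -0.378 -1.948 2.747
vertex -2.199 -1.386 3.901
endloop
endfacet
facet normal 0.710 -0.070 -0.701
outer loop
vertex -0.378 -1.948 2.747
vertex -0.681 -1.534 2.399
vertex -0.244 -1.502 2.838
endloop
endfacet
facet normal 0.441 -0.305 0.844
outer loop
vertex -0.378 -1.948 2.747
vertex -0.244 -1.502 2.838
vertex -2.199 -1.386 3.901
endloop
endfacet
facet normal -0.438 0.387 0.811
outer loop
vertex 2.188 -0.842 1.063
vertex 1.818 -1.376 1.118
vertex 2.396 -1.348 1.417
endloop
endfacet
facet normal 0.234 0.620 0.749
outer loop
vertex 2.188 -0.842 1.063
vertex 2.396 -1.348 1.417
vertex 2.811 -1.032 1.026
endloop
endfacet
facet normal 0.296 0.948 0.118
outer loop
vertex 2.188 -0.842 1.063
vertex 2.811 -1.032 1.026
vertex 2.489 -0.864 0.485
endloop
endfacet
facet normal -0.337 0.917 -0.211
outer loop
vertex 2.188 -0.842 1.063
vertex 2.489 -0.864 0.485
vertex 1.875 -1.077 0.541
endloop
endfacet
facet normal -0.792 0.571 0.218
outer loop
vertex 2.188 -0.842 1.063
vertex 1.875 -1.077 0.541
vertex 1.818 -1.376 1.118
endloop
endfacet
facet normal 0.664 0.052 0.746
outer loop
vertex 2.811 -1.032 1.026
vertex 2.396 -1.348 1.417
vertex 2.825 -1.683 1.059
endloop
endfacet
facet normal -0.422 -0.324 0.847
outer loop
vertex 2.396 -1.348 1.417
vertex 1.818 -1.376 1.118
vertex 2.211 -1.896 1.115
endloop
endfacet
facet normal -0.993 -0.027 -0.112
outer loop
vertex 1.818 -1.376 1.118
vertex 1.875 -1.077 0.541
vertex 1.889 -1.728 0.574
endloop
endfacet
facet normal -0.258 0.532 -0.807
outer loop
vertex 1.875 -1.077 0.541
vertex 2.489 -0.864 0.485
vertex 2.304 -1.412 0.183
endloop
endfacet
facet normal 0.766 0.581 -0.276
outer loop
vertex 2.489 -0.864 0.485
vertex 2.811 -1.032 1.026
vertex 2.882 -1.384 0.482
endloop
endfacet
facet normal 0.337 -0.917 0.211
outer loop
vertex 2.512 -1.918 0.537
vertex 2.825 -1.683 1.059
vertex 2.211 -1.896 1.115
endloop
endfacet
facet normal -0.296 -0.948 -0.118
outer loop
vertex 2.512 -1.918 0.537
vertex 2.211 -1.896 1.115
vertex 1.889 -1.728 0.574
endloop
endfacet
facet normal -0.234 -0.620 -0.749
outer loop
vertex 2.512 -1.918 0.537
vertex 1.889 -1.728 0.574
vertex 2.304 -1.412 0.183
endloop
endfacet
facet normal 0.438 -0.387 -0.811
outer loop
vertex 2.512 -1.918 0.537
vertex 2.304 -1.412 0.183
vertex 2.882 -1.384 0.482
endloop
endfacet
facet normal 0.792 -0.571 -0.218
outer loop
vertex 2.512 -1.918 0.537
vertex 2.882 -1.384 0.482
vertex 2.825 -1.683 1.059
endloop
endfacet
facet normal 0.258 -0.532 0.807
outer loop
vertex 2.211 -1.896 1.115
vertex 2.825 -1.683 1.059
vertex 2.396 -1.348 1.417
endloop
endfacet
facet normal -0.766 -0.581 0.276
outer loop
vertex 1.889 -1.728 0.574
vertex 2.211 -1.896 1.115
vertex 1.818 -1.376 1.118
endloop
endfacet
facet normal -0.664 -0.052 -0.746
outer loop
vertex 2.304 -1.412 0.183
vertex 1.889 -1.728 0.574
vertex 1.875 -1.077 0.541
endloop
endfacet
facet normal 0.422 0.324 -0.847
outer loop
vertex 2.882 -1.384 0.482
vertex 2.304 -1.412 0.183
vertex 2.489 -0.864 0.485
endloop
endfacet
facet normal 0.993 0.027 0.112
outer loop
vertex 2.825 -1.683 1.059
vertex 2.882 -1.384 0.482
vertex 2.811 -1.032 1.026
endloop
endfacet

endsolid
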